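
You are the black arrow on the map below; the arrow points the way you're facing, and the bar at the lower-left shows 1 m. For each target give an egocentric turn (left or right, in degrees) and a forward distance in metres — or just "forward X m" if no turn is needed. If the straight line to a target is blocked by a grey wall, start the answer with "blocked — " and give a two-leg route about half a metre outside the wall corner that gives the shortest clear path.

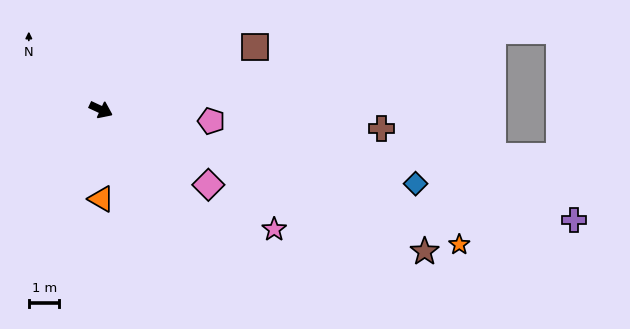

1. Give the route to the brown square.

turn left 47°, forward 5.4 m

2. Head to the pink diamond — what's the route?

turn right 10°, forward 4.3 m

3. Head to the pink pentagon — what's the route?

turn left 19°, forward 3.6 m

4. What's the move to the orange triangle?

turn right 65°, forward 2.9 m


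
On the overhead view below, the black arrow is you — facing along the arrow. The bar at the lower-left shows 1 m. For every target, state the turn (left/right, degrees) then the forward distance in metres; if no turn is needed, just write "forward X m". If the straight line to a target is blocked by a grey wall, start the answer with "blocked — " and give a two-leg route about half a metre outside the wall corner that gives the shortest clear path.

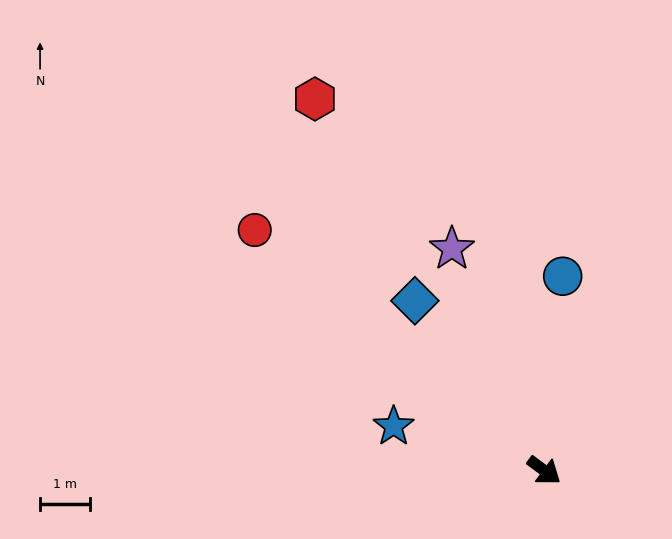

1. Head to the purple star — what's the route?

turn left 149°, forward 4.8 m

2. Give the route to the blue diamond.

turn left 164°, forward 4.3 m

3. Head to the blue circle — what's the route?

turn left 121°, forward 3.9 m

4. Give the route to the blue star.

turn right 160°, forward 3.1 m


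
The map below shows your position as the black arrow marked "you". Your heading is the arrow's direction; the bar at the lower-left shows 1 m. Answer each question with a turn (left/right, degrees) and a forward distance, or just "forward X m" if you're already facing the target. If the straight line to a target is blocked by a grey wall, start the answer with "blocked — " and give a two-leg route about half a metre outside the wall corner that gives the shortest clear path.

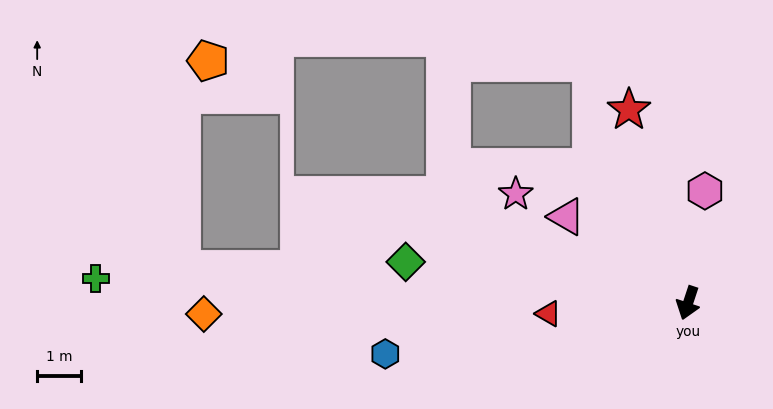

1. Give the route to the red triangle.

turn right 67°, forward 3.2 m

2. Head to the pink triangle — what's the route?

turn right 107°, forward 3.4 m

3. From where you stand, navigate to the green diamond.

turn right 80°, forward 6.5 m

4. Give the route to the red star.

turn right 145°, forward 4.6 m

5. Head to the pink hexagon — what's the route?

turn right 170°, forward 2.6 m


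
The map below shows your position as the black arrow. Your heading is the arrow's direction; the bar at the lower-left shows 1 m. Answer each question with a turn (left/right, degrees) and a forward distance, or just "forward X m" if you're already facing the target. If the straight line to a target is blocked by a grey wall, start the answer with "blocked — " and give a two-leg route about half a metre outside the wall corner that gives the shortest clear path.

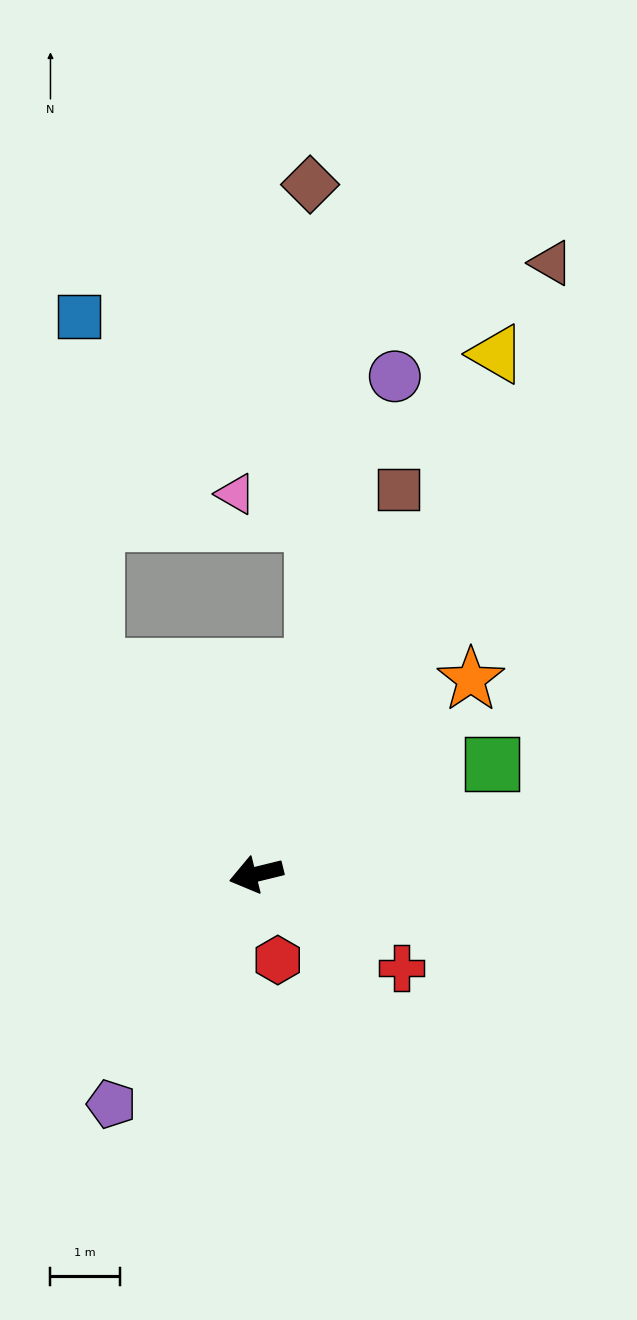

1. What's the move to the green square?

turn right 169°, forward 3.8 m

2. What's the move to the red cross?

turn left 133°, forward 2.5 m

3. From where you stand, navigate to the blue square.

blocked — turn right 66°, forward 3.8 m, then turn right 35°, forward 5.1 m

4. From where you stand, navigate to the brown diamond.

blocked — turn right 120°, forward 3.1 m, then turn left 17°, forward 7.0 m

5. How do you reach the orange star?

turn right 152°, forward 4.2 m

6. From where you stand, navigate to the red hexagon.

turn left 90°, forward 1.3 m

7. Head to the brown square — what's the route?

turn right 124°, forward 5.9 m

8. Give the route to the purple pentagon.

turn left 44°, forward 3.9 m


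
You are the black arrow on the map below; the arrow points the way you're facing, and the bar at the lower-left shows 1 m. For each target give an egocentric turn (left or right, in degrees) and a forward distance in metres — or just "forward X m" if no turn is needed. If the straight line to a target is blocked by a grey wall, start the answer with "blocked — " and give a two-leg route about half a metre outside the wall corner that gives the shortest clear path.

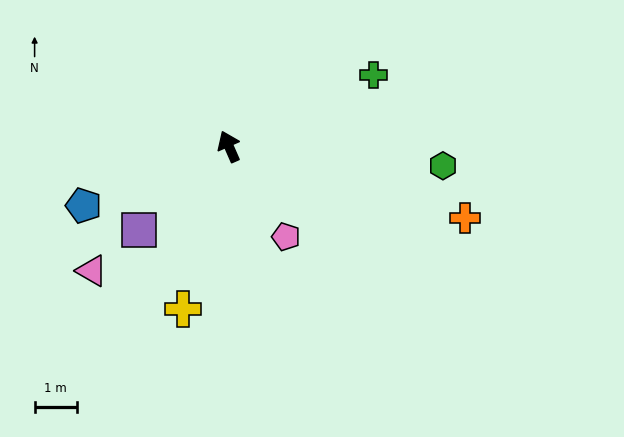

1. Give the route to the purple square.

turn left 109°, forward 2.9 m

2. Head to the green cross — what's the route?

turn right 87°, forward 3.8 m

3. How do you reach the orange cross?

turn right 131°, forward 5.9 m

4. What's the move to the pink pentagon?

turn right 171°, forward 2.5 m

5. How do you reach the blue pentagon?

turn left 88°, forward 3.7 m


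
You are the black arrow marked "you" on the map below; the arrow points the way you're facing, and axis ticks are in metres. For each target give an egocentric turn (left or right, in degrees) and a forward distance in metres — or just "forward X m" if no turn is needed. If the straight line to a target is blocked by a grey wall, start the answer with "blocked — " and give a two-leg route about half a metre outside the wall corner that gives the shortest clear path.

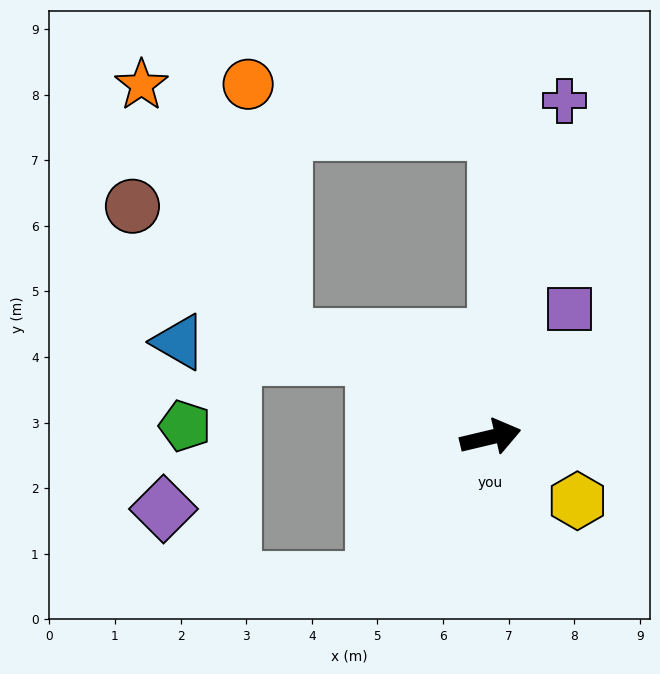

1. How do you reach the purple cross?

turn left 64°, forward 5.2 m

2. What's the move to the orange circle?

blocked — turn left 76°, forward 4.6 m, then turn left 80°, forward 3.8 m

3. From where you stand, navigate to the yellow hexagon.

turn right 50°, forward 1.6 m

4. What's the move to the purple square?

turn left 45°, forward 2.3 m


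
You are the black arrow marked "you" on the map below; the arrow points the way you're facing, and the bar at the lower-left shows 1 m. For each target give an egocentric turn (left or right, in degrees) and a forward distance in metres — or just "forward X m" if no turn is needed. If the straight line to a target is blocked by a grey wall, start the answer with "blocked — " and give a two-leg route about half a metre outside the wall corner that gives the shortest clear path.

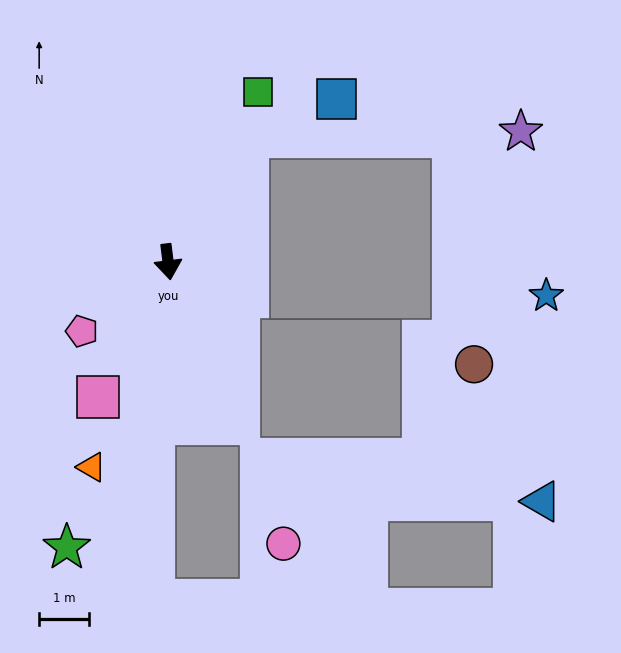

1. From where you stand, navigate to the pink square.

turn right 35°, forward 3.0 m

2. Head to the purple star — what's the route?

blocked — turn left 140°, forward 3.0 m, then turn right 56°, forward 5.5 m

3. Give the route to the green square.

turn left 145°, forward 3.9 m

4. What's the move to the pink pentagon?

turn right 58°, forward 2.2 m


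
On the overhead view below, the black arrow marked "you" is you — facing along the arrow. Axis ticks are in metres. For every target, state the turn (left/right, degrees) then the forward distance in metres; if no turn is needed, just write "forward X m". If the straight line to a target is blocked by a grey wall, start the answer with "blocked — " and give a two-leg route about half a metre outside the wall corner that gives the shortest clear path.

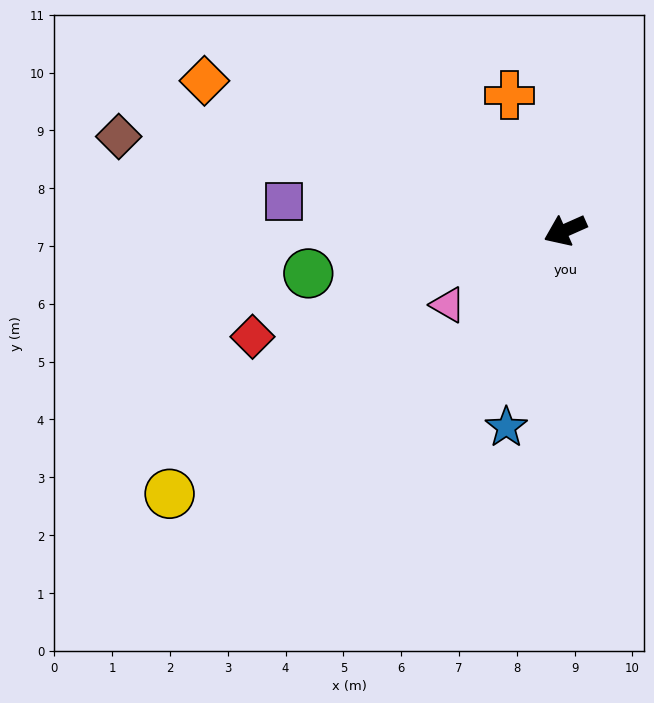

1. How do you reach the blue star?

turn left 49°, forward 3.6 m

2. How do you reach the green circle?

turn right 14°, forward 4.5 m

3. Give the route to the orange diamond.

turn right 46°, forward 6.8 m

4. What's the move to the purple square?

turn right 30°, forward 4.9 m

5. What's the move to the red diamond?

turn right 5°, forward 5.7 m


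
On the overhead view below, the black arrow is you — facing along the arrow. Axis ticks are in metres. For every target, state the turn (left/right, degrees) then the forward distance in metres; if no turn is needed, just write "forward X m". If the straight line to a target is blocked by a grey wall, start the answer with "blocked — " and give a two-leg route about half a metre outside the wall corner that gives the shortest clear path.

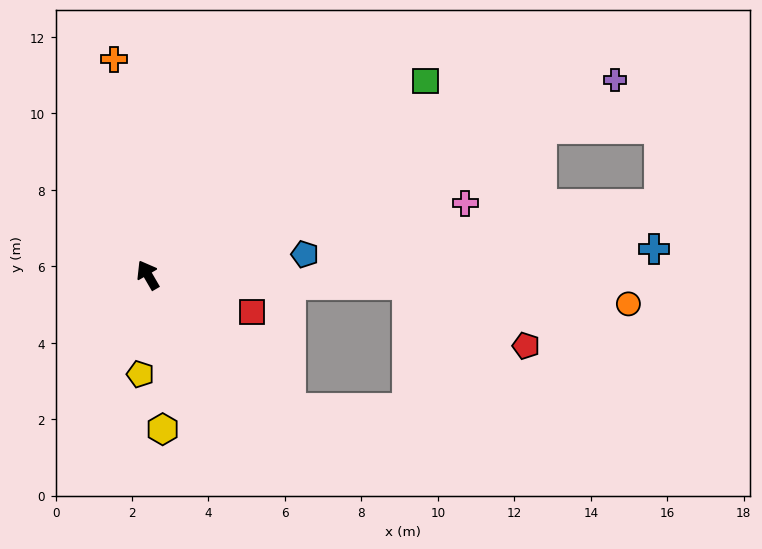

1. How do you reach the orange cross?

turn right 21°, forward 5.7 m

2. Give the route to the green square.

turn right 85°, forward 8.9 m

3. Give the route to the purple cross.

turn right 97°, forward 13.2 m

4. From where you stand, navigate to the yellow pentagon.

turn left 146°, forward 2.6 m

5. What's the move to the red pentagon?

blocked — turn right 122°, forward 6.8 m, then turn right 26°, forward 3.5 m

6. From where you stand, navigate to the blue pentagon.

turn right 113°, forward 4.1 m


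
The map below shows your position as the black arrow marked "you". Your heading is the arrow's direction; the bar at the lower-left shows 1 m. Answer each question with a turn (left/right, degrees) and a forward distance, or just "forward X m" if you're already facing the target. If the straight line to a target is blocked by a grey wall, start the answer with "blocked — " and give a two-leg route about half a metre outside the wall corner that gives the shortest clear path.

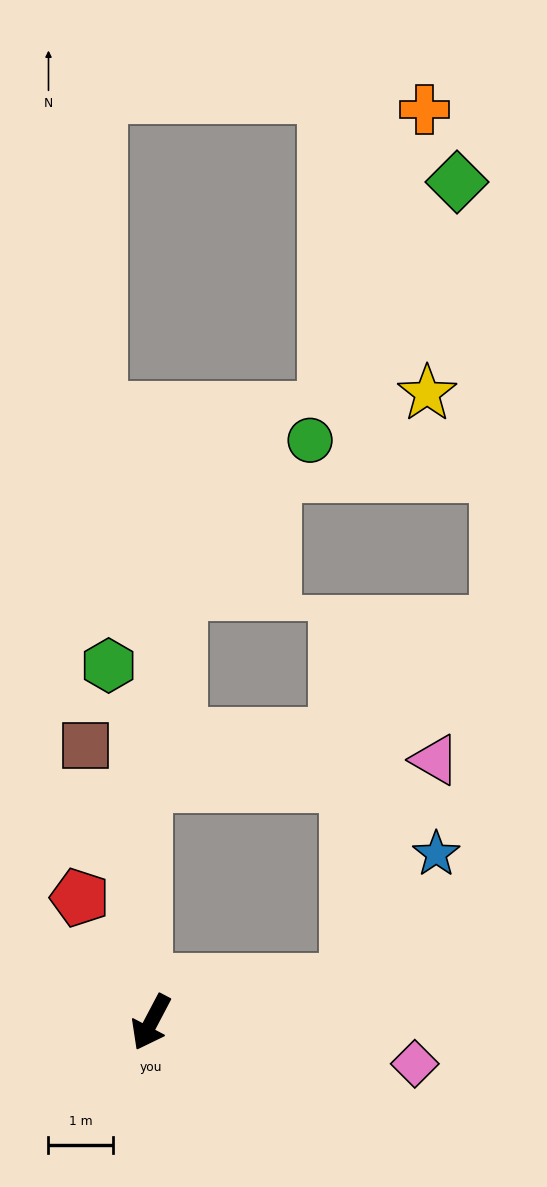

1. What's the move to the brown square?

turn right 139°, forward 4.4 m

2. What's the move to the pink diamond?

turn left 109°, forward 4.1 m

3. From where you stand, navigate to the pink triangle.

blocked — turn left 130°, forward 3.1 m, then turn left 56°, forward 3.7 m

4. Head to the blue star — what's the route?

blocked — turn left 130°, forward 3.1 m, then turn left 43°, forward 2.4 m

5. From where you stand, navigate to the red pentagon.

turn right 122°, forward 2.2 m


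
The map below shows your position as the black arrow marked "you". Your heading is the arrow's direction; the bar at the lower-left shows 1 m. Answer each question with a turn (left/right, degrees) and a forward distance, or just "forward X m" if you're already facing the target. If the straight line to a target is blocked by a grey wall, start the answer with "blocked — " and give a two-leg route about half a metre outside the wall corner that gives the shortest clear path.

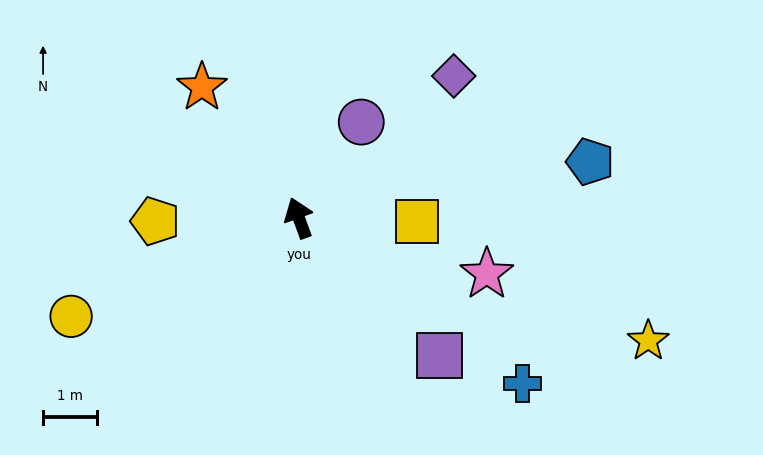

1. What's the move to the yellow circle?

turn left 93°, forward 4.6 m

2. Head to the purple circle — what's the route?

turn right 53°, forward 2.1 m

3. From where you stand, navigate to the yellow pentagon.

turn left 71°, forward 2.7 m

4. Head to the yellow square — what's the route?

turn right 112°, forward 2.2 m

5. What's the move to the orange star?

turn left 16°, forward 3.0 m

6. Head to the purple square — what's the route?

turn right 154°, forward 3.7 m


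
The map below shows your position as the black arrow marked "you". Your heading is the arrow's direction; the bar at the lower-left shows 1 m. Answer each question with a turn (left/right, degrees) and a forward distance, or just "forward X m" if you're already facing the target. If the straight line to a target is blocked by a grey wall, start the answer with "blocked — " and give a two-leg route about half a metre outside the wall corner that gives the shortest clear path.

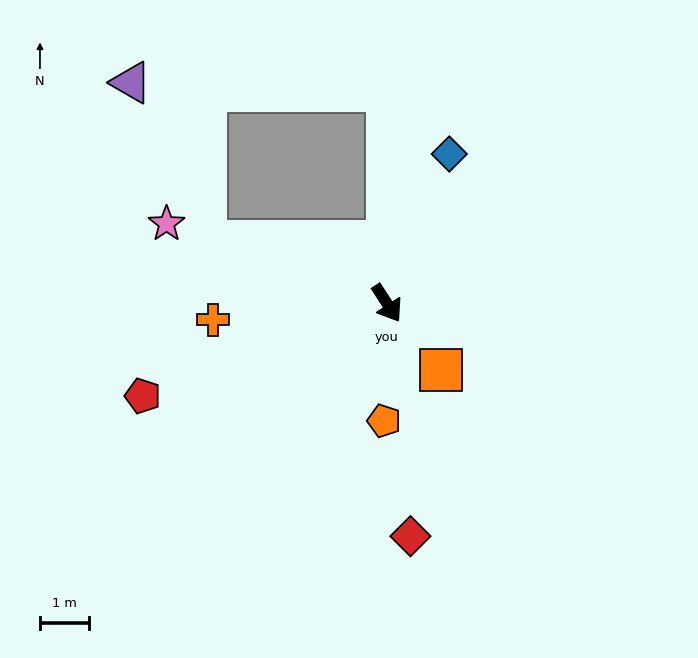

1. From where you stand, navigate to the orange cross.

turn right 118°, forward 3.5 m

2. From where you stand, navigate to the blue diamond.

turn left 124°, forward 3.3 m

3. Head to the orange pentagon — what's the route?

turn right 34°, forward 2.4 m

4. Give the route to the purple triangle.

blocked — turn right 142°, forward 3.9 m, then turn right 46°, forward 3.5 m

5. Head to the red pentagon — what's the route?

turn right 102°, forward 5.3 m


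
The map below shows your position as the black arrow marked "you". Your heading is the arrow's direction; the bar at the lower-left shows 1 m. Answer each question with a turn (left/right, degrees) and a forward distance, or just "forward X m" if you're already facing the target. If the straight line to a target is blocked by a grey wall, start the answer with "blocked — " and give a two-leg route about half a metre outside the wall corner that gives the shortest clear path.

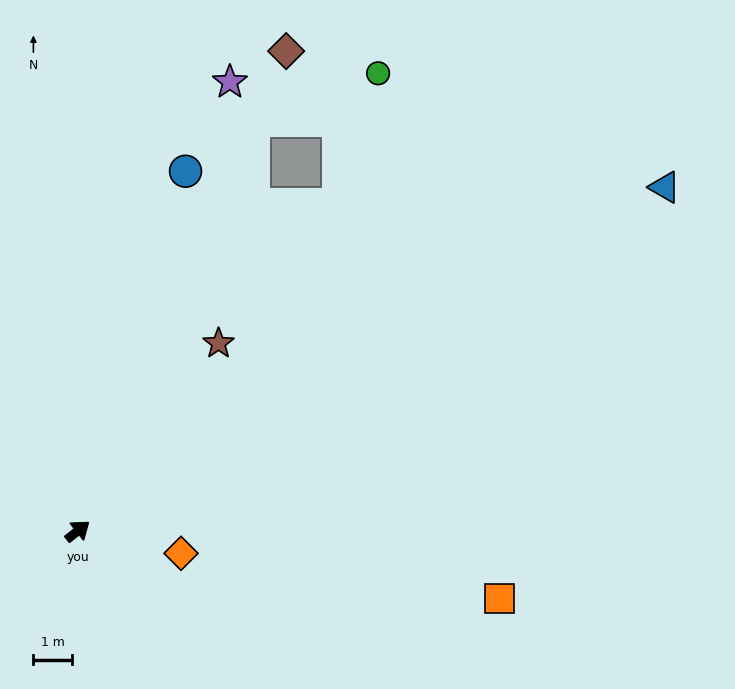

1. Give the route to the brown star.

turn left 15°, forward 6.0 m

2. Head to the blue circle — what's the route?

turn left 35°, forward 9.6 m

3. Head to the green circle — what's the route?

blocked — turn left 29°, forward 11.4 m, then turn right 46°, forward 3.4 m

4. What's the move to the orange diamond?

turn right 50°, forward 2.7 m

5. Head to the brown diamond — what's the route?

turn left 28°, forward 13.4 m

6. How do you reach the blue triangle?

turn right 8°, forward 17.4 m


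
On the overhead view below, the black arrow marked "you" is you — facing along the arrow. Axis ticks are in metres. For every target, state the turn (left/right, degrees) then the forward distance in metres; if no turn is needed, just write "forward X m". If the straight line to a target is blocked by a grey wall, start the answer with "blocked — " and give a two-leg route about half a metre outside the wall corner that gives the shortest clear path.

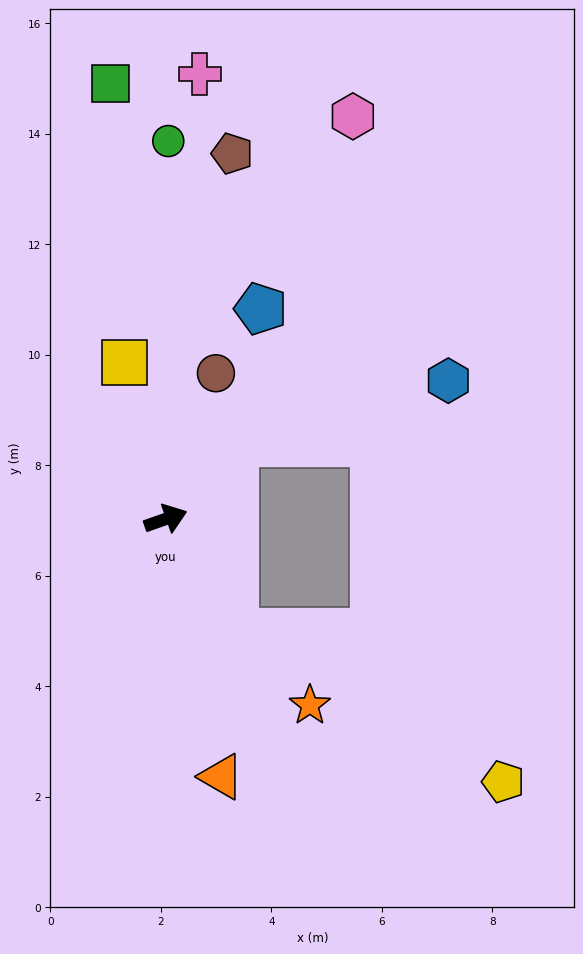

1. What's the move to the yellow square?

turn left 85°, forward 2.9 m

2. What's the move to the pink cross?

turn left 66°, forward 8.1 m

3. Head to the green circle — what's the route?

turn left 70°, forward 6.8 m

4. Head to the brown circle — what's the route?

turn left 52°, forward 2.8 m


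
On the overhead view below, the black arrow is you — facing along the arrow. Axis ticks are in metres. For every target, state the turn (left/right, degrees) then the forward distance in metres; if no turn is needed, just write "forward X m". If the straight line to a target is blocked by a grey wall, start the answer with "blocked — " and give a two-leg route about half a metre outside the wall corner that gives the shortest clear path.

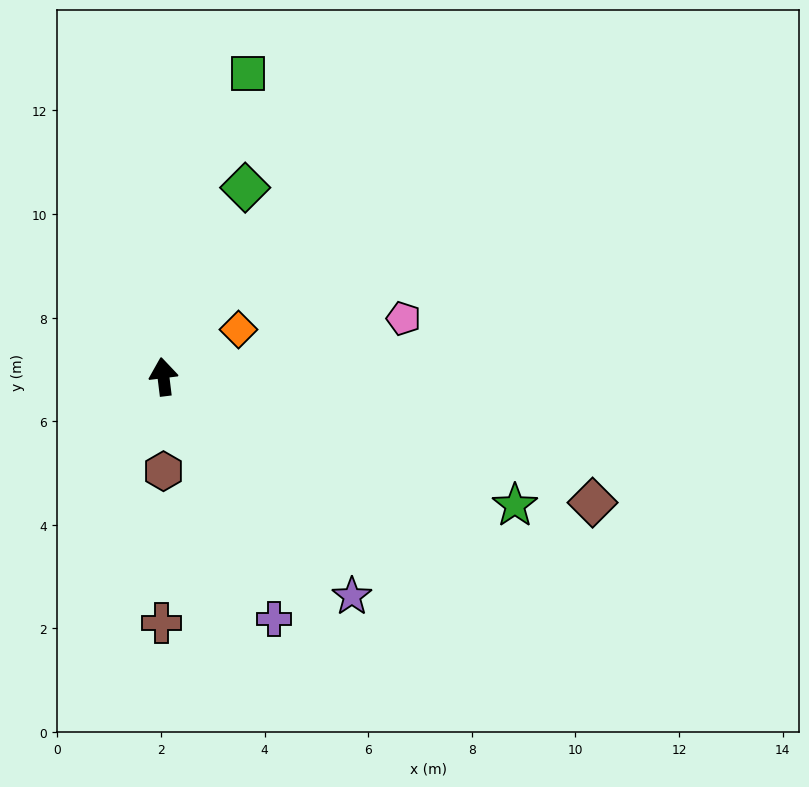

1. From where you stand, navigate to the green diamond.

turn right 30°, forward 4.0 m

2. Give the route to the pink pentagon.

turn right 83°, forward 4.8 m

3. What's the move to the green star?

turn right 117°, forward 7.2 m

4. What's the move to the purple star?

turn right 146°, forward 5.6 m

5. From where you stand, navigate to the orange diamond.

turn right 65°, forward 1.7 m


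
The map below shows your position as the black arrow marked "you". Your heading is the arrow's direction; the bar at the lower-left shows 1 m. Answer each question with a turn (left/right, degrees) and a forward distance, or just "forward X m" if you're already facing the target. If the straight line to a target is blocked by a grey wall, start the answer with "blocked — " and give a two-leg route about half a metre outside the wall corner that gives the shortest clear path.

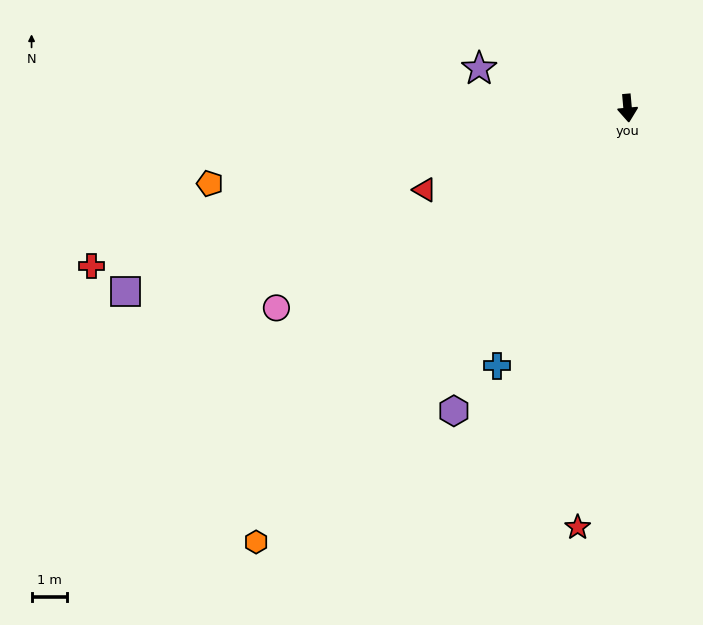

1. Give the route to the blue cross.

turn right 32°, forward 8.2 m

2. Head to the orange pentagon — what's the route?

turn right 85°, forward 12.0 m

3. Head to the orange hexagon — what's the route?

turn right 46°, forward 16.2 m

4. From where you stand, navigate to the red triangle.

turn right 73°, forward 6.2 m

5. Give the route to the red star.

turn right 12°, forward 11.9 m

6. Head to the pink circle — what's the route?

turn right 65°, forward 11.4 m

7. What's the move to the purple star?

turn right 110°, forward 4.3 m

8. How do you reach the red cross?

turn right 79°, forward 15.8 m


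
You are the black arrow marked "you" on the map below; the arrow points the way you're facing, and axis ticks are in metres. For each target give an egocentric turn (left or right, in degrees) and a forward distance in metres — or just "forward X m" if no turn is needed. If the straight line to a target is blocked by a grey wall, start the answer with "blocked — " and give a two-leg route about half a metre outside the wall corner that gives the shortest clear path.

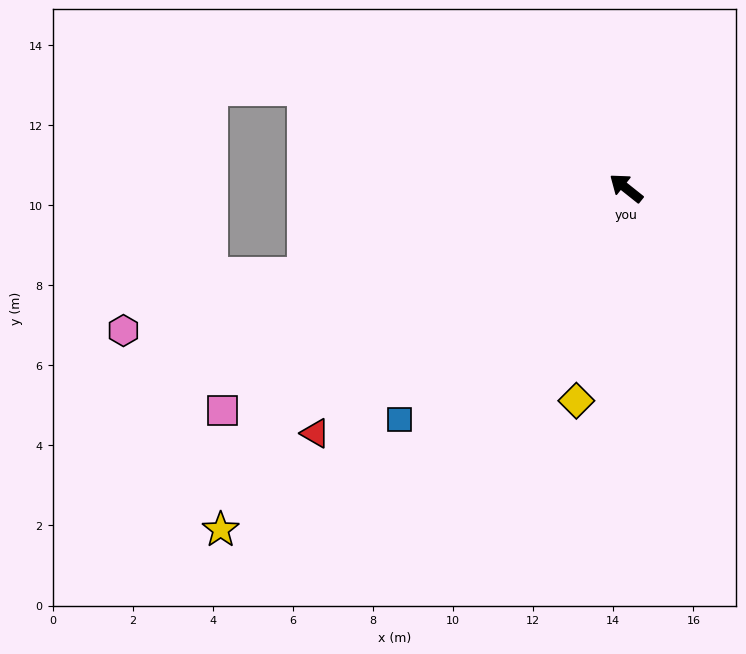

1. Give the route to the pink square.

turn left 67°, forward 11.5 m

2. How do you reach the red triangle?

turn left 77°, forward 9.9 m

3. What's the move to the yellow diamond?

turn left 115°, forward 5.4 m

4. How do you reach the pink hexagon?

turn left 54°, forward 13.0 m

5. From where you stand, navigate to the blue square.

turn left 84°, forward 8.1 m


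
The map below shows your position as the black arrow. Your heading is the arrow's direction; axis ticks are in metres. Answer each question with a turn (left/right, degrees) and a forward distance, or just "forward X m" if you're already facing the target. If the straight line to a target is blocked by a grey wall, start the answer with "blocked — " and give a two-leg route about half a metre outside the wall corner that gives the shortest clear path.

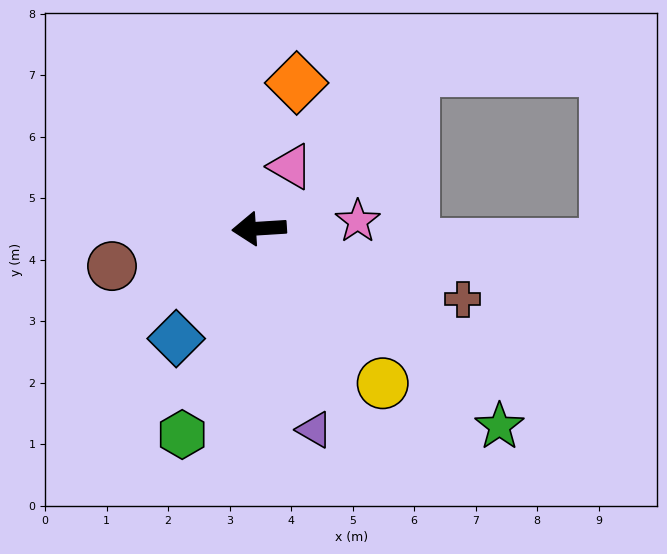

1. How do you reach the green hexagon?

turn left 66°, forward 3.6 m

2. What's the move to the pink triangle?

turn right 121°, forward 1.1 m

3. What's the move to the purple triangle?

turn left 102°, forward 3.4 m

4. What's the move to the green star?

turn left 137°, forward 5.1 m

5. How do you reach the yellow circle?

turn left 125°, forward 3.2 m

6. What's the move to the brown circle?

turn left 11°, forward 2.5 m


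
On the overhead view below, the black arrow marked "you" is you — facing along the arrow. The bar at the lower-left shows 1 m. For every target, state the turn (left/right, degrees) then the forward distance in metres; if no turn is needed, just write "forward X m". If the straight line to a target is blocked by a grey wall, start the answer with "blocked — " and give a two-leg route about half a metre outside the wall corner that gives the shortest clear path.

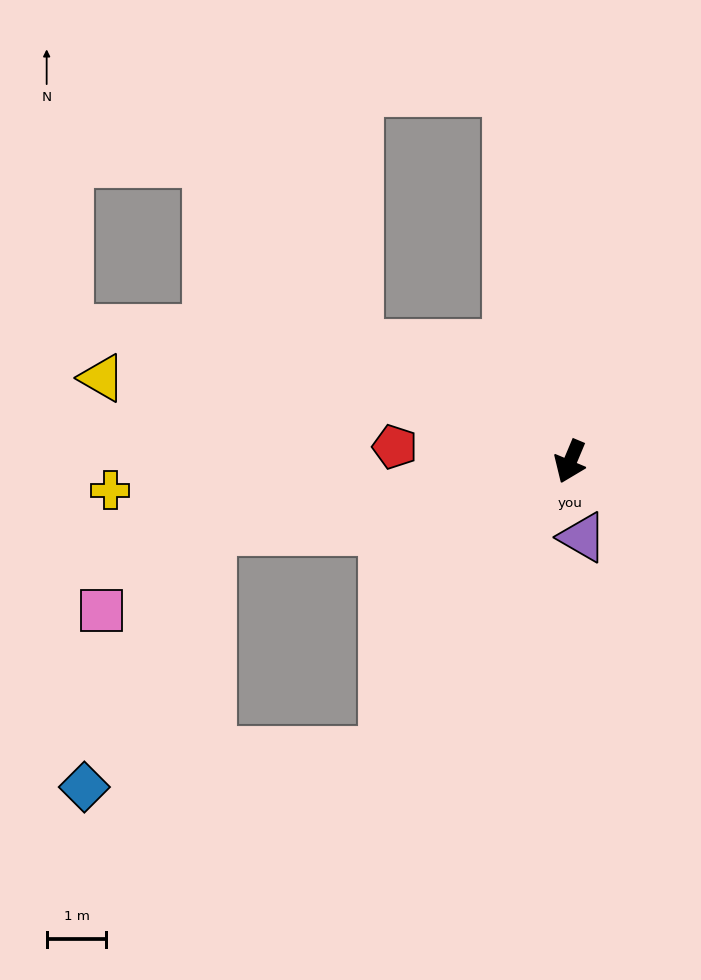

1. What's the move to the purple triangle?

turn left 32°, forward 1.3 m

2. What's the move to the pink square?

blocked — turn right 56°, forward 6.1 m, then turn left 25°, forward 2.3 m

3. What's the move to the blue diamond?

blocked — turn right 10°, forward 5.8 m, then turn right 51°, forward 5.0 m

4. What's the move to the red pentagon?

turn right 72°, forward 2.9 m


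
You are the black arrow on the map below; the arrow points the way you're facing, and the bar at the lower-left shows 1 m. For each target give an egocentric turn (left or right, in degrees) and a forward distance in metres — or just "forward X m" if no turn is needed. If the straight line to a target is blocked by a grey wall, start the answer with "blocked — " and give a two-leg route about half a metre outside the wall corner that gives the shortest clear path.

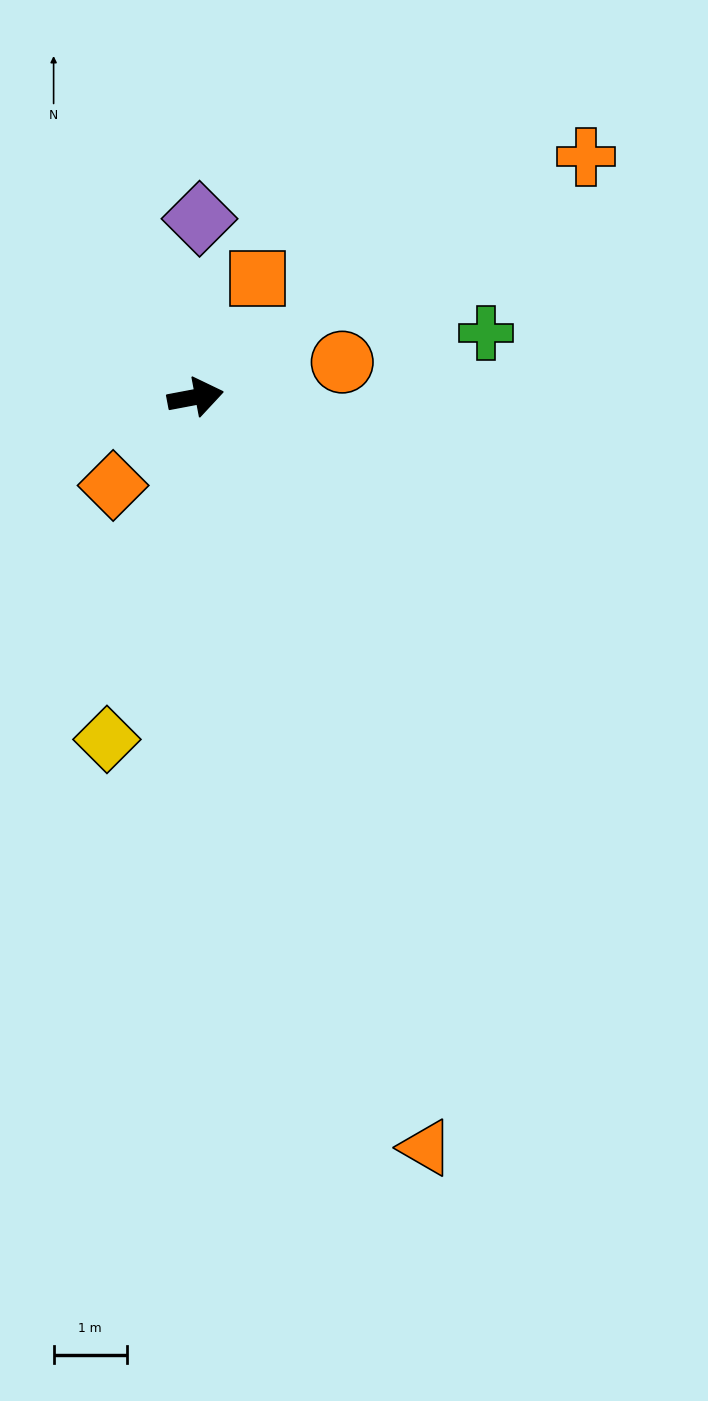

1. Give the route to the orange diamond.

turn right 144°, forward 1.7 m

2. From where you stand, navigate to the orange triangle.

turn right 84°, forward 10.8 m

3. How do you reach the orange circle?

turn left 3°, forward 2.1 m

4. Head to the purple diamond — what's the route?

turn left 78°, forward 2.4 m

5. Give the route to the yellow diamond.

turn right 115°, forward 4.8 m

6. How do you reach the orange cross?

turn left 21°, forward 6.3 m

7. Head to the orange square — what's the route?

turn left 52°, forward 1.8 m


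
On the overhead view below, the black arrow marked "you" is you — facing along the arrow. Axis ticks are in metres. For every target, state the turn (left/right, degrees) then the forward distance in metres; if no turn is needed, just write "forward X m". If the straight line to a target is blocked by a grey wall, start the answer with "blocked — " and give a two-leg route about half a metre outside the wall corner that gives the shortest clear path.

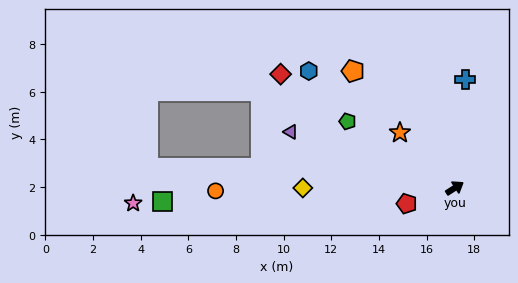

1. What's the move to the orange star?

turn left 102°, forward 3.3 m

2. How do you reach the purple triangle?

turn left 128°, forward 7.3 m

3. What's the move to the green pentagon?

turn left 116°, forward 5.3 m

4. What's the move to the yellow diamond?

turn left 147°, forward 6.4 m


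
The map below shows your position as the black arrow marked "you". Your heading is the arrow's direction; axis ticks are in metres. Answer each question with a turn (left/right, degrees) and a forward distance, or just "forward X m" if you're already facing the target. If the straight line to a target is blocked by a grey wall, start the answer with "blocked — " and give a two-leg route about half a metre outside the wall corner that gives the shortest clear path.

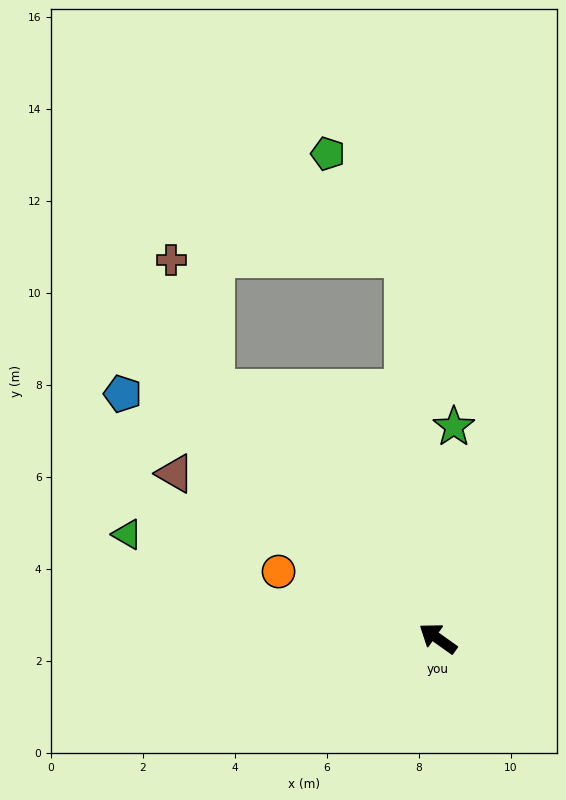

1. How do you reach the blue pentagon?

turn right 2°, forward 8.7 m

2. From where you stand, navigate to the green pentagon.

blocked — turn right 49°, forward 8.3 m, then turn left 30°, forward 2.8 m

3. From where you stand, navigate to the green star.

turn right 59°, forward 4.6 m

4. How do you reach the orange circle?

turn left 13°, forward 3.8 m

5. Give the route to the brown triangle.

turn left 3°, forward 6.7 m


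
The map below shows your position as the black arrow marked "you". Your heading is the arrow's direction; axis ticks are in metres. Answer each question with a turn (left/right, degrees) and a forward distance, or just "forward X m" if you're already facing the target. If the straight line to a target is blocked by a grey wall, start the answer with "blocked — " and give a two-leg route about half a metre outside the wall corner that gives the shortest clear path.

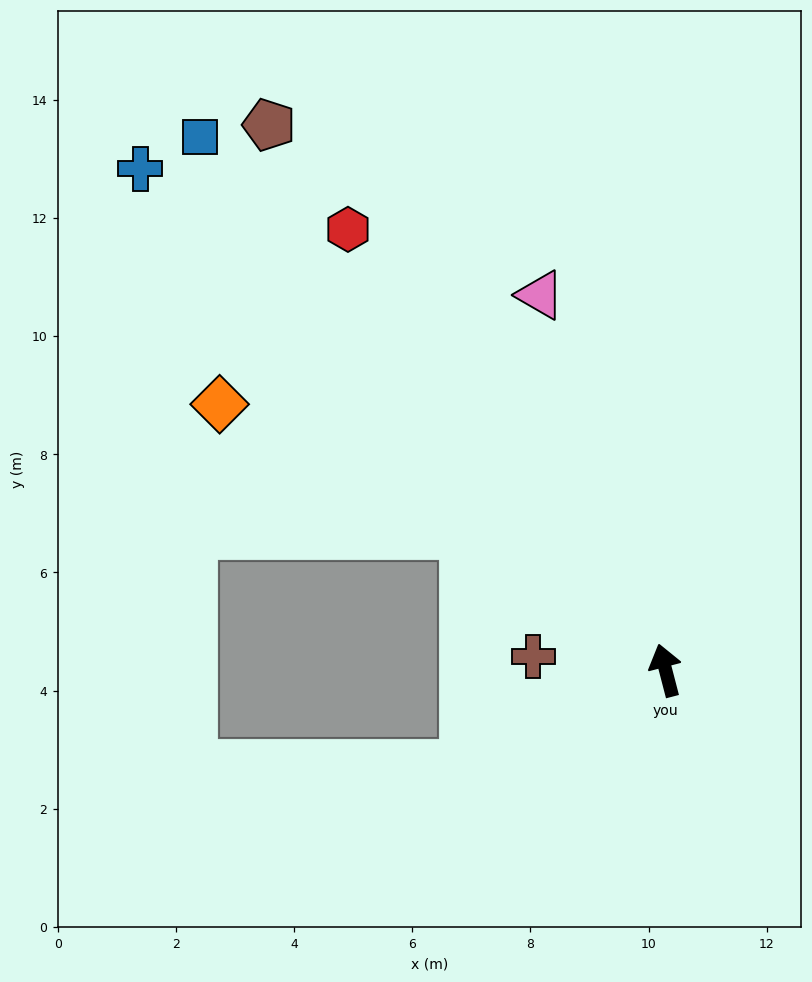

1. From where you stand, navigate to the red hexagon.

turn left 21°, forward 9.2 m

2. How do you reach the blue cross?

turn left 32°, forward 12.3 m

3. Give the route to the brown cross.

turn left 69°, forward 2.3 m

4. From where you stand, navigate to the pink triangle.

turn left 4°, forward 6.7 m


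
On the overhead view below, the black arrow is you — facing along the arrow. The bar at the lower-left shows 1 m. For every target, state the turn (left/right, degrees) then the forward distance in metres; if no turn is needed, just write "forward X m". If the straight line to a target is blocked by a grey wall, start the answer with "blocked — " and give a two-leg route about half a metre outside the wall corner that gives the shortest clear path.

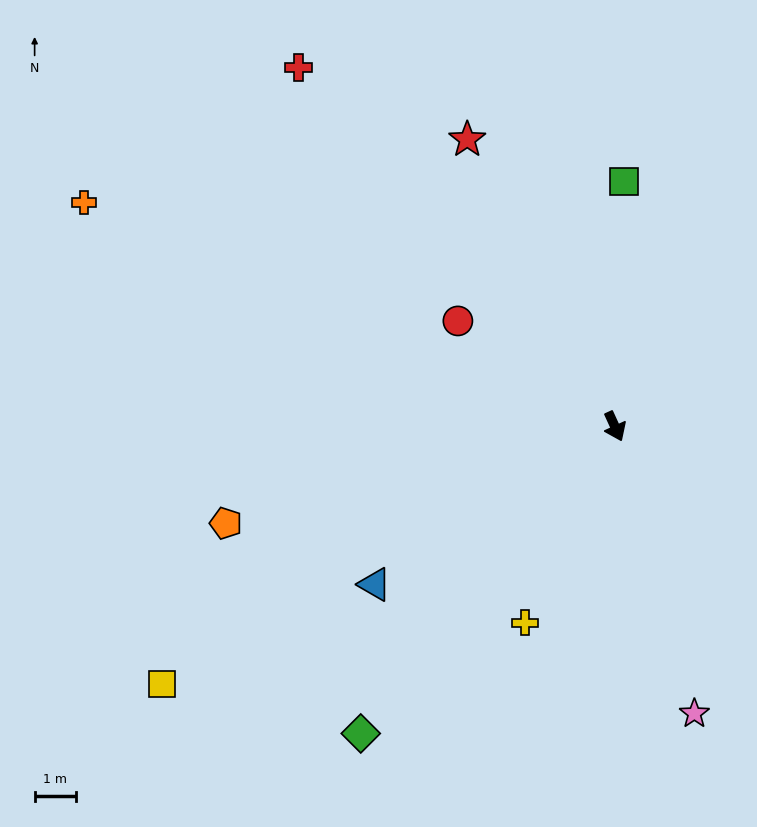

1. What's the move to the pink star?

turn right 9°, forward 7.3 m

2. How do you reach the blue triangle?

turn right 81°, forward 7.0 m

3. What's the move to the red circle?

turn right 148°, forward 4.6 m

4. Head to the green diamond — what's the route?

turn right 64°, forward 9.7 m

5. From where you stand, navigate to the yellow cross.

turn right 49°, forward 5.3 m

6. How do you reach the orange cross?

turn right 137°, forward 14.0 m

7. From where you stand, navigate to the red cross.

turn right 163°, forward 11.7 m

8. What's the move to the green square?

turn left 153°, forward 6.0 m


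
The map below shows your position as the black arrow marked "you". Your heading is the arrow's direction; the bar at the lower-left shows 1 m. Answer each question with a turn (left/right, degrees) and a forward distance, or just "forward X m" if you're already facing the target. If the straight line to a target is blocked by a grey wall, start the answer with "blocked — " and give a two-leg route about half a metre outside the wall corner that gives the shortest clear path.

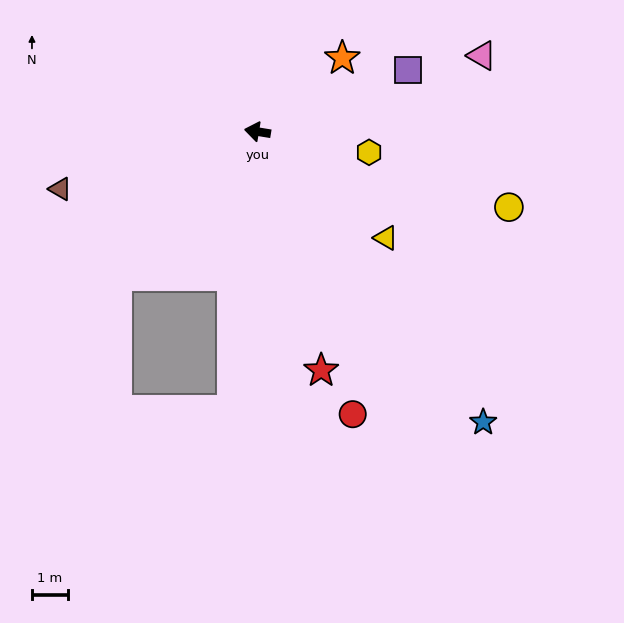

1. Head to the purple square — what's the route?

turn right 148°, forward 4.5 m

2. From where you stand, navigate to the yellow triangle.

turn left 150°, forward 4.6 m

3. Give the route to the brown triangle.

turn left 25°, forward 5.7 m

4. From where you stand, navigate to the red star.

turn left 114°, forward 6.9 m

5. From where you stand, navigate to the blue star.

turn left 137°, forward 10.3 m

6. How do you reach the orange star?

turn right 130°, forward 3.1 m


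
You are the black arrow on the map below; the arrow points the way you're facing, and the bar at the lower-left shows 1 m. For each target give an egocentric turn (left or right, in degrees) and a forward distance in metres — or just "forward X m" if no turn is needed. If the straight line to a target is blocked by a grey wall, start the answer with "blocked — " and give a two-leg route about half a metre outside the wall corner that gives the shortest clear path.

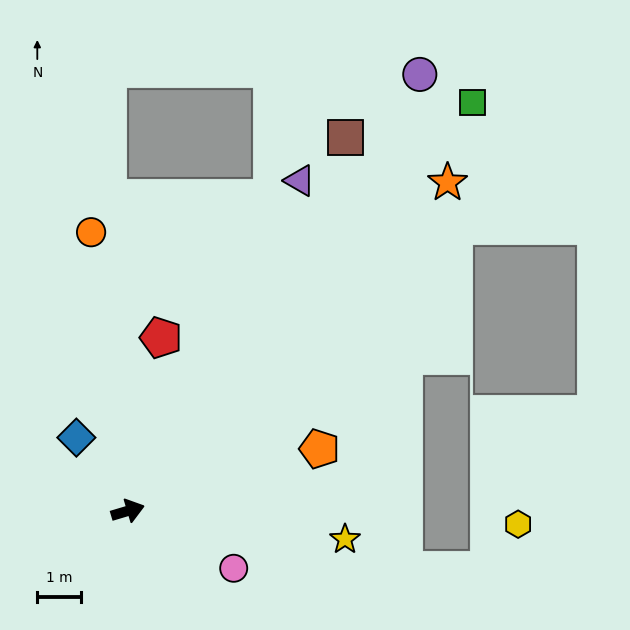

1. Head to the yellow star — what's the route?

turn right 24°, forward 5.0 m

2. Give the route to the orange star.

turn left 29°, forward 10.5 m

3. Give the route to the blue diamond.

turn left 108°, forward 2.0 m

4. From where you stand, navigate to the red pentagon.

turn left 63°, forward 4.0 m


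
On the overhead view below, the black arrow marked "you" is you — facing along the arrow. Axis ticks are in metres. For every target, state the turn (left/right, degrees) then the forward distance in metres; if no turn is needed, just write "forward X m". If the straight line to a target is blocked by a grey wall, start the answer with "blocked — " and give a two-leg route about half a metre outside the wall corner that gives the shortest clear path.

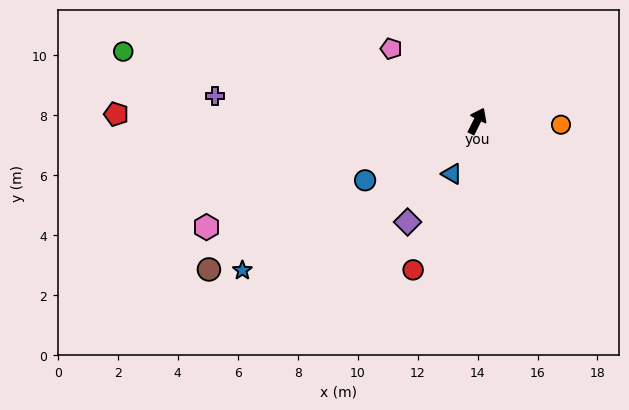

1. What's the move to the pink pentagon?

turn left 77°, forward 3.7 m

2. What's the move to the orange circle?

turn right 66°, forward 2.8 m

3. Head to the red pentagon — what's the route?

turn left 116°, forward 12.0 m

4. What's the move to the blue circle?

turn left 145°, forward 4.2 m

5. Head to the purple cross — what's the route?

turn left 111°, forward 8.8 m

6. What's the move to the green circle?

turn left 106°, forward 12.0 m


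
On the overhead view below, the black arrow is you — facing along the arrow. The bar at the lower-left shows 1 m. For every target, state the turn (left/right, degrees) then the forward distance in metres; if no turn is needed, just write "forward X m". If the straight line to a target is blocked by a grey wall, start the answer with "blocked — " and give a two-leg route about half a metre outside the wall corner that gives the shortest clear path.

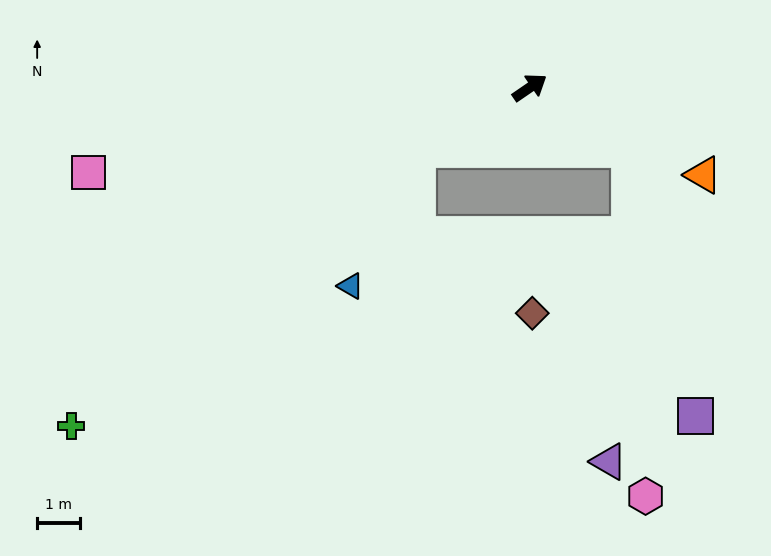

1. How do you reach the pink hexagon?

blocked — turn right 66°, forward 2.7 m, then turn right 56°, forward 8.0 m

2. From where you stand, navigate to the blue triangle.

blocked — turn left 174°, forward 3.0 m, then turn left 35°, forward 3.5 m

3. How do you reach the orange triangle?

turn right 61°, forward 4.5 m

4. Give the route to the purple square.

blocked — turn right 66°, forward 2.7 m, then turn right 44°, forward 6.3 m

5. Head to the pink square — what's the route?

turn left 156°, forward 10.4 m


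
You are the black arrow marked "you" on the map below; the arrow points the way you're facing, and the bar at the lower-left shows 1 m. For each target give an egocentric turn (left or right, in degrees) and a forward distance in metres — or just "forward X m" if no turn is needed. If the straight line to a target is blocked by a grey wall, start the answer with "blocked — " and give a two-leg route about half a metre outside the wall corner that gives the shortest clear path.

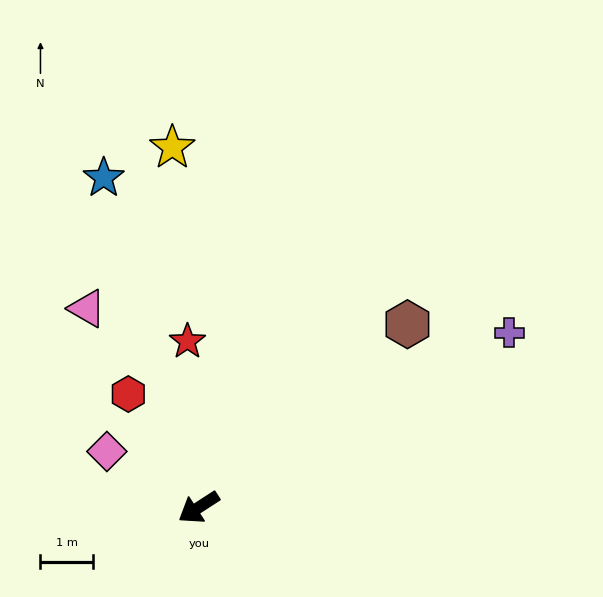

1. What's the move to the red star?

turn right 119°, forward 3.2 m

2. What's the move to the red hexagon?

turn right 91°, forward 2.6 m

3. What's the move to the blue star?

turn right 107°, forward 6.6 m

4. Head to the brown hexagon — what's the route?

turn right 172°, forward 5.3 m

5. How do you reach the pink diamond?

turn right 64°, forward 2.1 m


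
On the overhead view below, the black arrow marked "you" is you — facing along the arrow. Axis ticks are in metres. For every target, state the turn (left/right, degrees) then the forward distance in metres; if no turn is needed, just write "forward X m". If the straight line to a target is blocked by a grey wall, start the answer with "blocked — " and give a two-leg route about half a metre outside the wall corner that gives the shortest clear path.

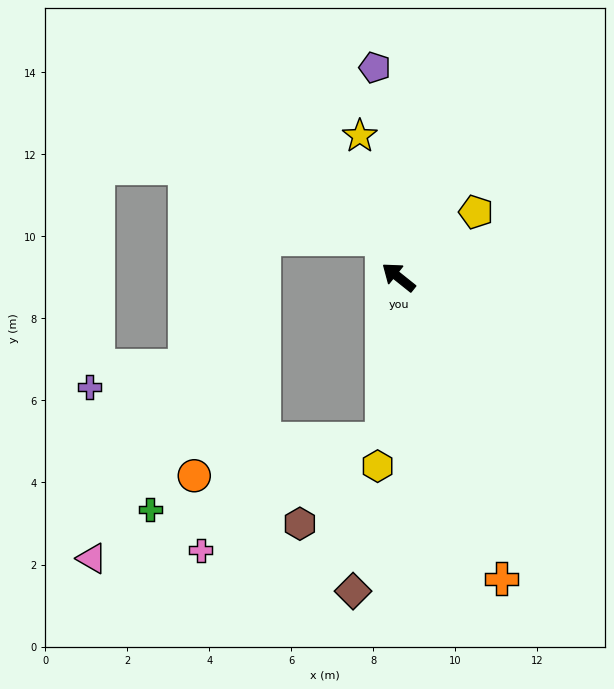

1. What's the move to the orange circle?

blocked — turn left 123°, forward 4.0 m, then turn right 73°, forward 4.7 m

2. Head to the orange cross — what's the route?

turn left 148°, forward 7.8 m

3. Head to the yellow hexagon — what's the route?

turn left 122°, forward 4.6 m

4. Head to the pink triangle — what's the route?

blocked — turn left 123°, forward 4.0 m, then turn right 62°, forward 7.7 m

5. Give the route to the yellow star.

turn right 36°, forward 3.6 m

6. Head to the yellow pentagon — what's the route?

turn right 101°, forward 2.5 m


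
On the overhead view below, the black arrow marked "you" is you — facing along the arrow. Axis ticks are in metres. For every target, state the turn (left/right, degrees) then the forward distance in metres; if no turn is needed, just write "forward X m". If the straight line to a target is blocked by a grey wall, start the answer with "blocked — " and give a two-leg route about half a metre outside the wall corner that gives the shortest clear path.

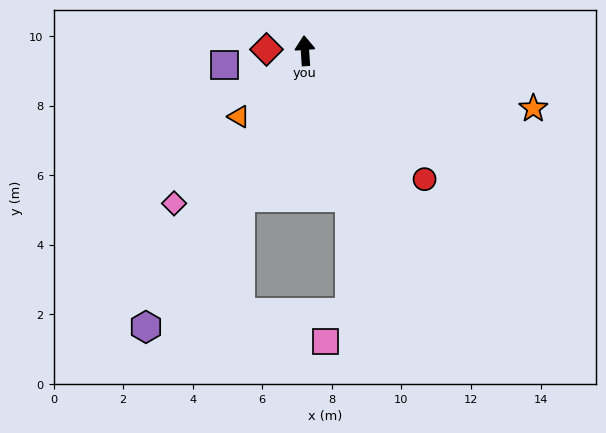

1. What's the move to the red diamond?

turn left 84°, forward 1.1 m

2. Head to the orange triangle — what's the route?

turn left 131°, forward 2.7 m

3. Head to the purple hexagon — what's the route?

turn left 146°, forward 9.2 m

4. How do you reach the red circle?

turn right 141°, forward 5.0 m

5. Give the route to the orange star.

turn right 108°, forward 6.8 m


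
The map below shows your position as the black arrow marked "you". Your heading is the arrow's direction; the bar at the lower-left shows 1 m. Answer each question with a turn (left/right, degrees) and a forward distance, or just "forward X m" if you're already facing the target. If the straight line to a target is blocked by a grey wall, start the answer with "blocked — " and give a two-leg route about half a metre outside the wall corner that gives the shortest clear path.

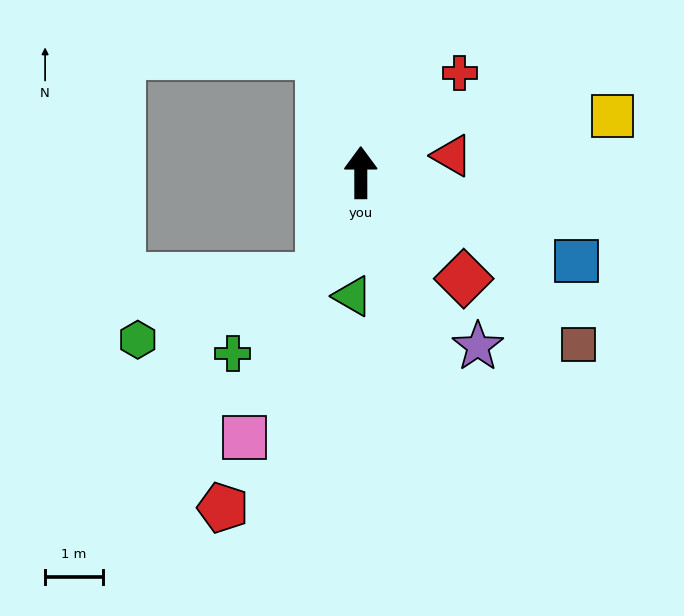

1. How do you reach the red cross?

turn right 45°, forward 2.4 m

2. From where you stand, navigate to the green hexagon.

blocked — turn left 158°, forward 2.0 m, then turn right 49°, forward 3.3 m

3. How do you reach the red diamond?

turn right 136°, forward 2.6 m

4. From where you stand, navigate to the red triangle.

turn right 79°, forward 1.6 m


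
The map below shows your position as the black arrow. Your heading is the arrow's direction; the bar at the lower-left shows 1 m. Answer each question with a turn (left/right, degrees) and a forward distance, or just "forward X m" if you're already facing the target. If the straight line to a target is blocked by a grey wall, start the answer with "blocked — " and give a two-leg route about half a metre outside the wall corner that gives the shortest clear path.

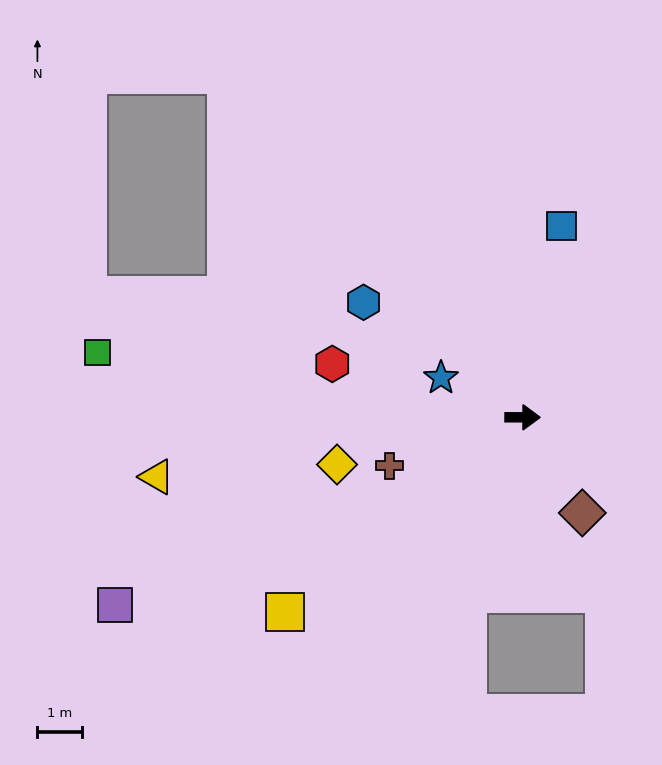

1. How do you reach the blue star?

turn left 154°, forward 2.0 m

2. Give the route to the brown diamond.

turn right 58°, forward 2.5 m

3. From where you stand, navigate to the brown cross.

turn right 160°, forward 3.1 m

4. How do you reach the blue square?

turn left 79°, forward 4.3 m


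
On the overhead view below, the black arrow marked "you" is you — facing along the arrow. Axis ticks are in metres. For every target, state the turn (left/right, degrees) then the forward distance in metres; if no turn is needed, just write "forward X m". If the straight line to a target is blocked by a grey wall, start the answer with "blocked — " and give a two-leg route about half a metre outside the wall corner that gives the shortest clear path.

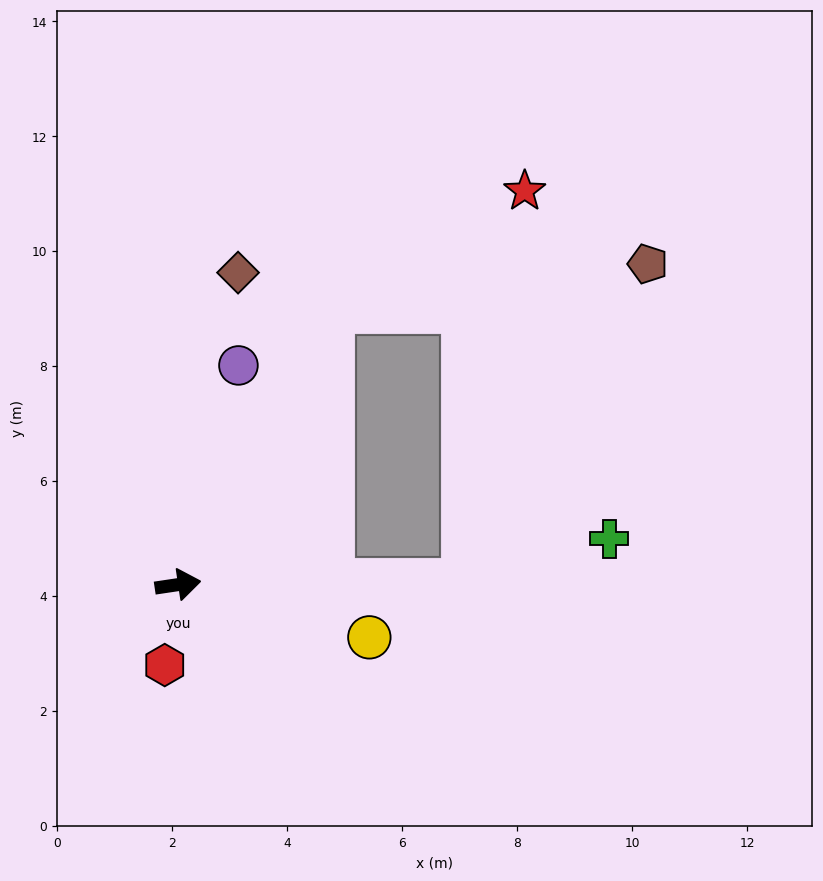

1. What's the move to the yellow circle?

turn right 24°, forward 3.5 m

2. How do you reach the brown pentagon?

blocked — turn left 53°, forward 5.5 m, then turn right 53°, forward 5.6 m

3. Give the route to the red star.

blocked — turn left 53°, forward 5.5 m, then turn right 30°, forward 4.0 m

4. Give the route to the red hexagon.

turn right 108°, forward 1.4 m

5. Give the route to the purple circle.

turn left 66°, forward 4.0 m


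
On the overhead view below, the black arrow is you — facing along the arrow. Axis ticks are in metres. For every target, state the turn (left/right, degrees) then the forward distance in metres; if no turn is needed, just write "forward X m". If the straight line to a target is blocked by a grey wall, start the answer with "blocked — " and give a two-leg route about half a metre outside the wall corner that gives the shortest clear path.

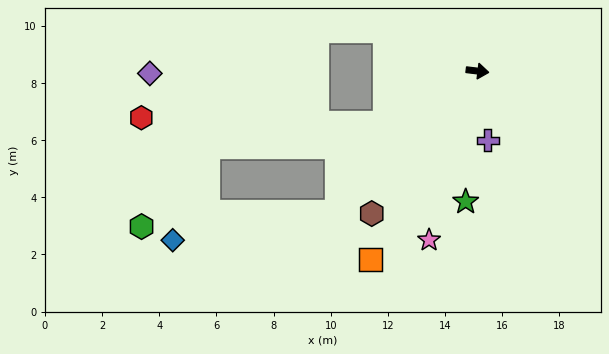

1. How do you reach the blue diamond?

blocked — turn right 128°, forward 7.0 m, then turn right 35°, forward 5.8 m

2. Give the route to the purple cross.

turn right 75°, forward 2.5 m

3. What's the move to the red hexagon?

blocked — turn right 144°, forward 3.7 m, then turn right 30°, forward 8.5 m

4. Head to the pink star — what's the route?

turn right 99°, forward 6.2 m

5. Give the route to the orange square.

turn right 113°, forward 7.6 m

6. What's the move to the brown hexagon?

turn right 120°, forward 6.2 m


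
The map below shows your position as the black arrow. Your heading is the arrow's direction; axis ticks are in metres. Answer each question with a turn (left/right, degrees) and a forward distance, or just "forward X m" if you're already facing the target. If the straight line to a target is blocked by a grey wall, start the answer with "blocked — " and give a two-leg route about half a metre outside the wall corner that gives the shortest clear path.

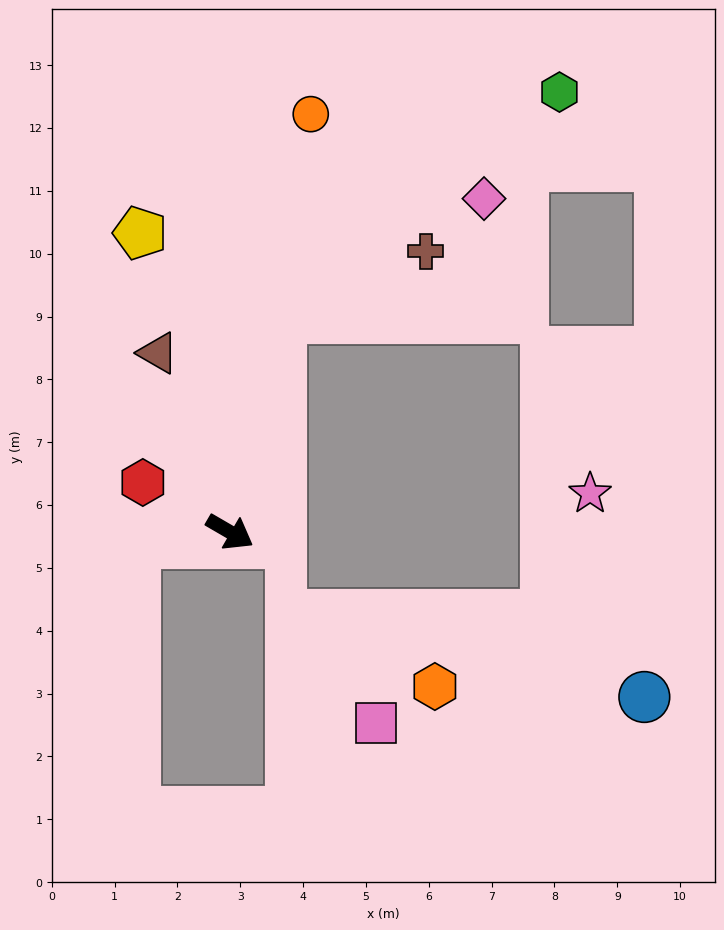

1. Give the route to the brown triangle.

turn left 142°, forward 3.1 m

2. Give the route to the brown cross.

blocked — turn left 107°, forward 3.5 m, then turn right 53°, forward 2.5 m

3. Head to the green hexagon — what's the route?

blocked — turn left 107°, forward 3.5 m, then turn right 38°, forward 5.7 m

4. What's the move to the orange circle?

turn left 109°, forward 6.8 m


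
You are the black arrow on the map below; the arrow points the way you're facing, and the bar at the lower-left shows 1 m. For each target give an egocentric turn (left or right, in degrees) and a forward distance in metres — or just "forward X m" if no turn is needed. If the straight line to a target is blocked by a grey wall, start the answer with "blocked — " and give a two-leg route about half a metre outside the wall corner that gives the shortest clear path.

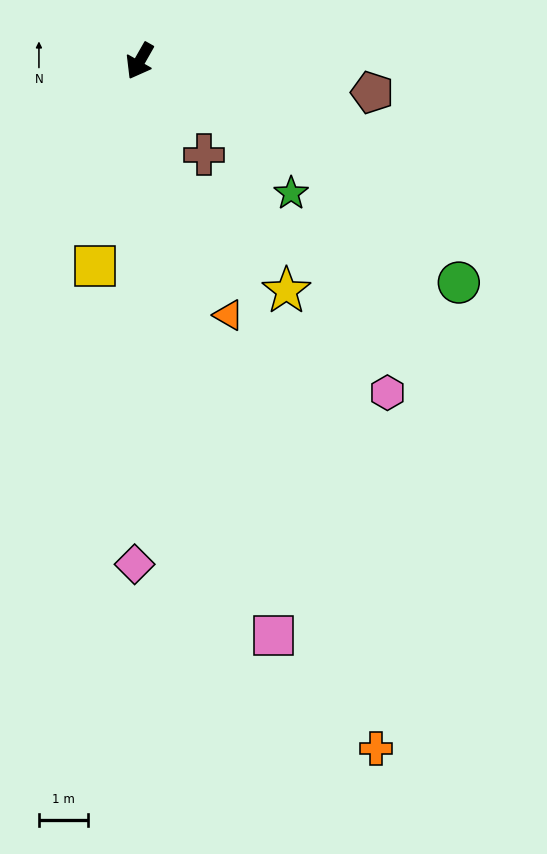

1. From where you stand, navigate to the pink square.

turn left 43°, forward 12.0 m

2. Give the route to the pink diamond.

turn left 29°, forward 10.3 m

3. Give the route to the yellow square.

turn left 17°, forward 4.3 m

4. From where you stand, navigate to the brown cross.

turn left 64°, forward 2.3 m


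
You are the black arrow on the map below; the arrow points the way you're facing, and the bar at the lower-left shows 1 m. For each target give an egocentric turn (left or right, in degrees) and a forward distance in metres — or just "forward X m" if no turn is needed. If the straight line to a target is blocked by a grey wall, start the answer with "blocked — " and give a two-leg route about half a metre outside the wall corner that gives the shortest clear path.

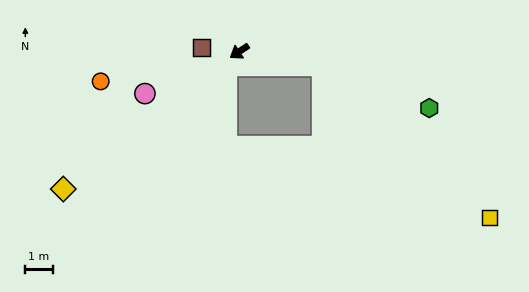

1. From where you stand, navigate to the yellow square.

blocked — turn left 138°, forward 3.1 m, then turn right 34°, forward 8.2 m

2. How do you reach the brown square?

turn right 40°, forward 1.4 m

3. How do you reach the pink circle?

turn right 9°, forward 3.8 m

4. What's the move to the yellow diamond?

turn left 4°, forward 8.1 m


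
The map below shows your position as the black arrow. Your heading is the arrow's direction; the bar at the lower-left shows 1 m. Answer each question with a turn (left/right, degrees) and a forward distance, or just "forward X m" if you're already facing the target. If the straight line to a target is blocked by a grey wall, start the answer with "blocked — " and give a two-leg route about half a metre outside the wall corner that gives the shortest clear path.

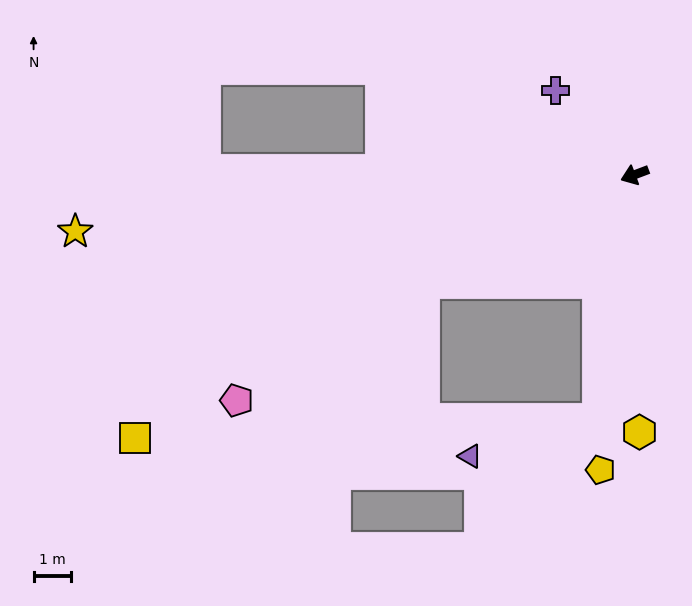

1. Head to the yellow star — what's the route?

turn right 15°, forward 15.0 m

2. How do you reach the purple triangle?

blocked — turn left 61°, forward 6.6 m, then turn right 65°, forward 3.5 m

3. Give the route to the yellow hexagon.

turn left 70°, forward 6.9 m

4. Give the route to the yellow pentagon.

turn left 63°, forward 7.9 m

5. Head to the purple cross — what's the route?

turn right 67°, forward 3.1 m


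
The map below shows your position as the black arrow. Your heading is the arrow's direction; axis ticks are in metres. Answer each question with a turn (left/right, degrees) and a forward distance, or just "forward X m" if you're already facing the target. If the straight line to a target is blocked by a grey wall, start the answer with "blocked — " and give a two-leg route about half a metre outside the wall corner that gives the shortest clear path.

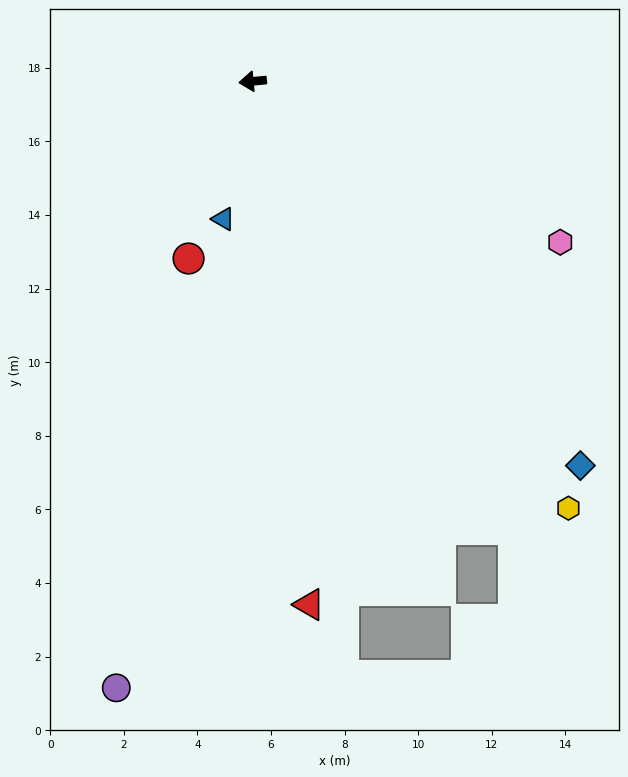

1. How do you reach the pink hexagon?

turn left 147°, forward 9.4 m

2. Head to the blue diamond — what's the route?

turn left 125°, forward 13.7 m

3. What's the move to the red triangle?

turn left 91°, forward 14.3 m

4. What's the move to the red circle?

turn left 65°, forward 5.1 m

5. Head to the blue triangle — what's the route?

turn left 73°, forward 3.8 m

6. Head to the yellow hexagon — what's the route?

turn left 121°, forward 14.4 m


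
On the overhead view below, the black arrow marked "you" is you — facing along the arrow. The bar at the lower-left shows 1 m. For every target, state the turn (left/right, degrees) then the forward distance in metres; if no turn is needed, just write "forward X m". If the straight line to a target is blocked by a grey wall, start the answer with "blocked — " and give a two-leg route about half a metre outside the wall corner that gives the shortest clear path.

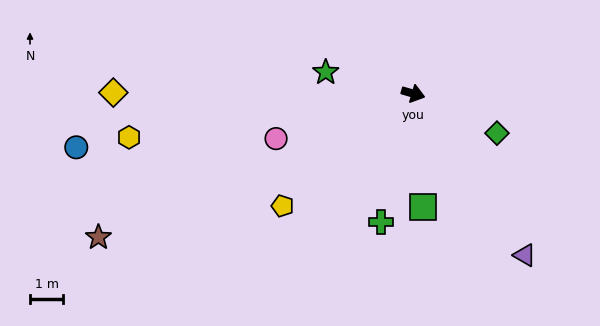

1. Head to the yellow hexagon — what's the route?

turn right 155°, forward 8.6 m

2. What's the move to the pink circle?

turn right 145°, forward 4.3 m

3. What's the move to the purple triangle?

turn right 39°, forward 5.9 m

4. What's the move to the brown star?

turn right 139°, forward 10.4 m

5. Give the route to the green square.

turn right 69°, forward 3.4 m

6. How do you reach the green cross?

turn right 88°, forward 4.0 m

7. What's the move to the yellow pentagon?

turn right 123°, forward 5.2 m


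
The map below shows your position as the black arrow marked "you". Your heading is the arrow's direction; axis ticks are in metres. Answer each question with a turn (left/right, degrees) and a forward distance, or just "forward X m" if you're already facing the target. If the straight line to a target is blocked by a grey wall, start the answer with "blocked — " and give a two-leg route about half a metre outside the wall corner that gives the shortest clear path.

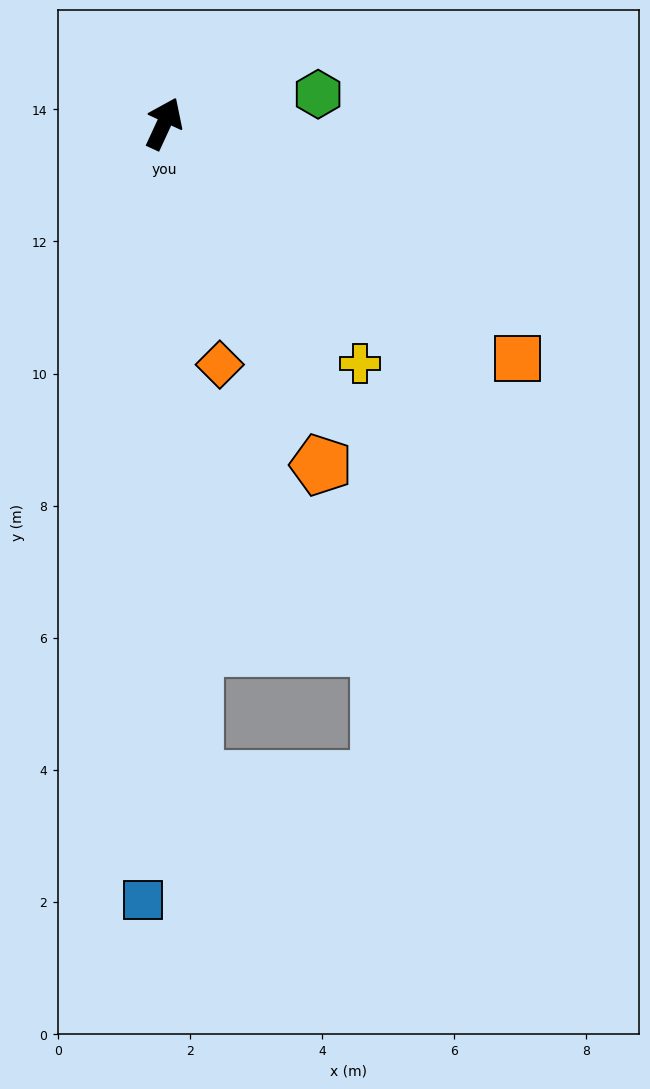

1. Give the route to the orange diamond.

turn right 142°, forward 3.7 m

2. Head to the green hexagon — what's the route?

turn right 54°, forward 2.4 m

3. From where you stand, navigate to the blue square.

turn right 157°, forward 11.8 m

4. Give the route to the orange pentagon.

turn right 130°, forward 5.7 m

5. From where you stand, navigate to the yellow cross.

turn right 116°, forward 4.7 m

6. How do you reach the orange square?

turn right 99°, forward 6.4 m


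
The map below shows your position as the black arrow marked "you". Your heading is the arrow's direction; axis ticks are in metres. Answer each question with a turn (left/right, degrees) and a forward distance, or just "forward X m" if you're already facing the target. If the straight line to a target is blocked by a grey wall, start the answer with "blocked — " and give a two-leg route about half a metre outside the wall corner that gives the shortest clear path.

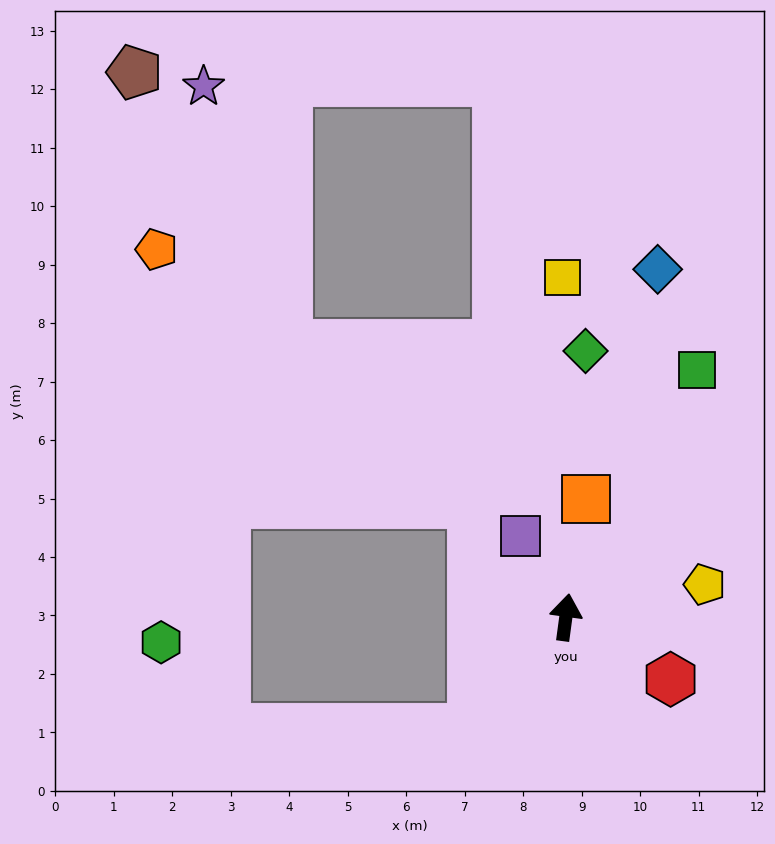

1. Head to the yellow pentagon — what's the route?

turn right 69°, forward 2.4 m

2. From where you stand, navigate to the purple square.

turn left 37°, forward 1.6 m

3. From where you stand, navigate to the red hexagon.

turn right 113°, forward 2.1 m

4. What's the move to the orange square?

turn right 2°, forward 2.1 m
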